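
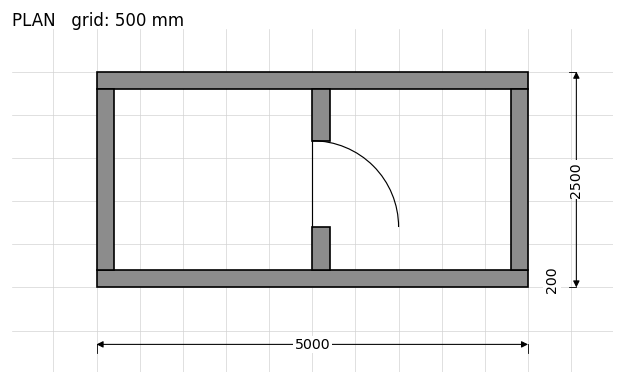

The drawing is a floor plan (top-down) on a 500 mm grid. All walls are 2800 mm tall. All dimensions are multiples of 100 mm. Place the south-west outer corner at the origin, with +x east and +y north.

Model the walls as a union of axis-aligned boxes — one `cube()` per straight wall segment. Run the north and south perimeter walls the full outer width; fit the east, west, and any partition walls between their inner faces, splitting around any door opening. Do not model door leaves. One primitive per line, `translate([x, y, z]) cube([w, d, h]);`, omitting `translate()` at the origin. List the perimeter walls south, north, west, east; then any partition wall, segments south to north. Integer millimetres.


cube([5000, 200, 2800]);
translate([0, 2300, 0]) cube([5000, 200, 2800]);
translate([0, 200, 0]) cube([200, 2100, 2800]);
translate([4800, 200, 0]) cube([200, 2100, 2800]);
translate([2500, 200, 0]) cube([200, 500, 2800]);
translate([2500, 1700, 0]) cube([200, 600, 2800]);


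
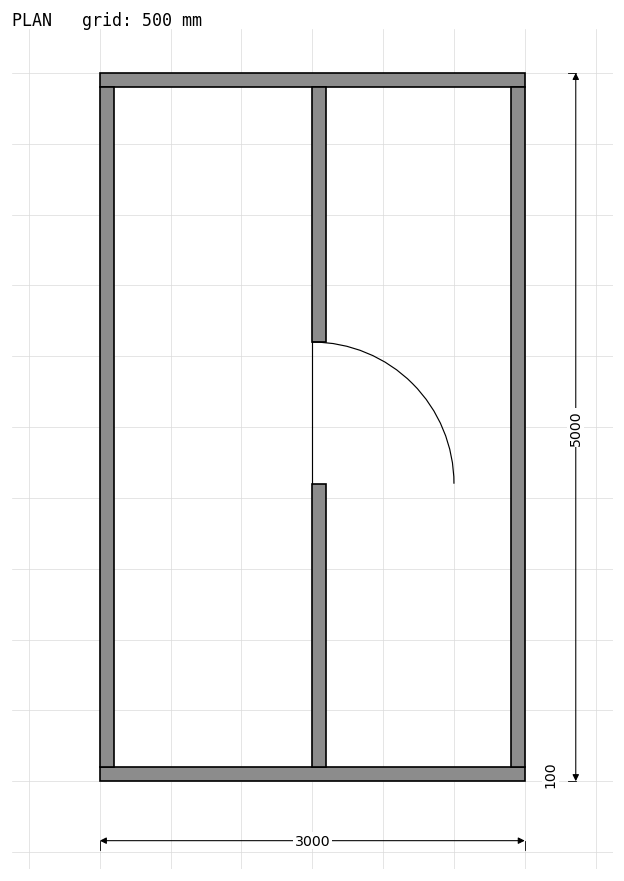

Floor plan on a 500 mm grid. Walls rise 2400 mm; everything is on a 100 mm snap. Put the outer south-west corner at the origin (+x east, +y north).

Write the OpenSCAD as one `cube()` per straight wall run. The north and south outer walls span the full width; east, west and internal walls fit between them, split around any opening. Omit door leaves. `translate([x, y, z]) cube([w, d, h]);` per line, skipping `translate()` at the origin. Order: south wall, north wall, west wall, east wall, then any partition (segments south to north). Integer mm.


cube([3000, 100, 2400]);
translate([0, 4900, 0]) cube([3000, 100, 2400]);
translate([0, 100, 0]) cube([100, 4800, 2400]);
translate([2900, 100, 0]) cube([100, 4800, 2400]);
translate([1500, 100, 0]) cube([100, 2000, 2400]);
translate([1500, 3100, 0]) cube([100, 1800, 2400]);


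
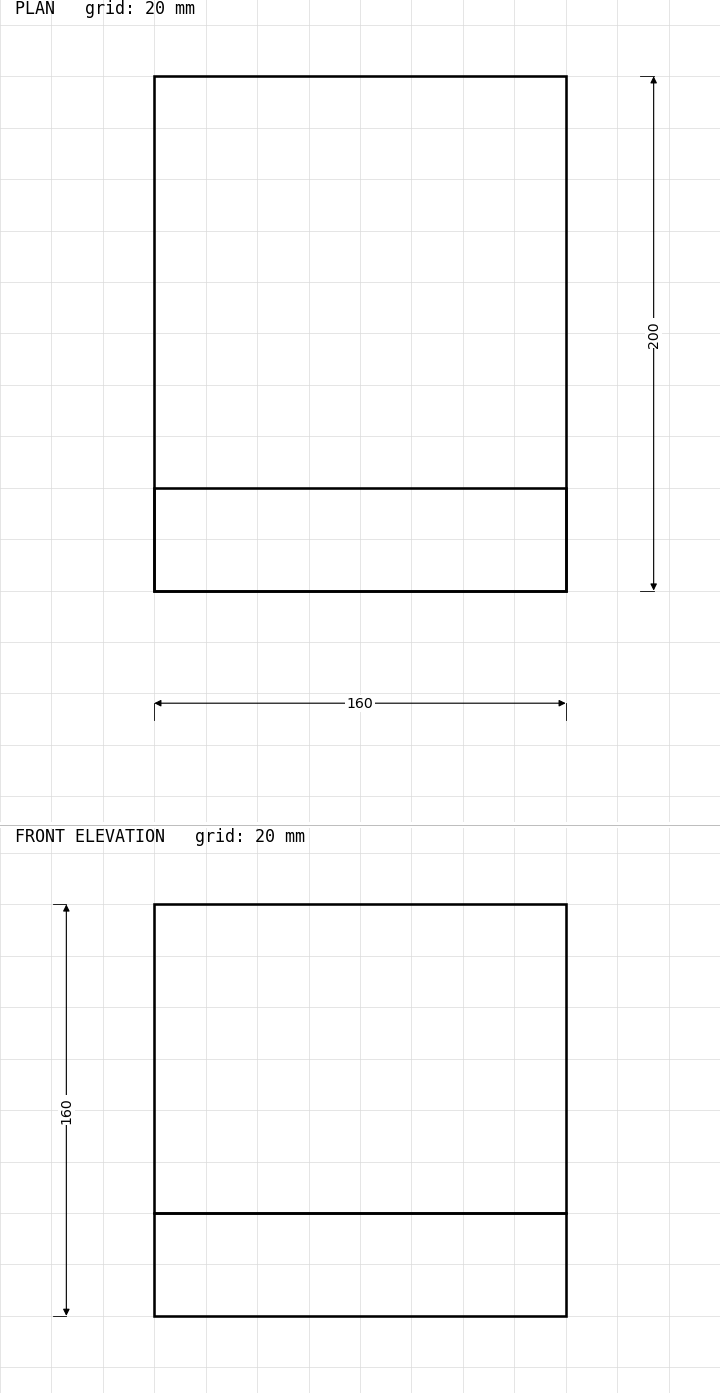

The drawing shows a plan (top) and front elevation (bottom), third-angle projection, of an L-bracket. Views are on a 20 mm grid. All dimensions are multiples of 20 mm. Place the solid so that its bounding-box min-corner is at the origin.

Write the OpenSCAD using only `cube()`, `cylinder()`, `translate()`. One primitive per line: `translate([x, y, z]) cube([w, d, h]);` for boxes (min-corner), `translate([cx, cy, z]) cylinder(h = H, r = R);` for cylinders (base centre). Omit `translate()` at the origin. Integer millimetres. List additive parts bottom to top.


cube([160, 200, 40]);
translate([0, 0, 40]) cube([160, 40, 120]);


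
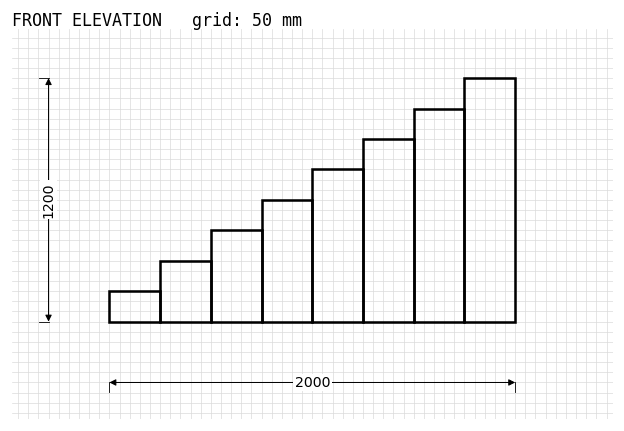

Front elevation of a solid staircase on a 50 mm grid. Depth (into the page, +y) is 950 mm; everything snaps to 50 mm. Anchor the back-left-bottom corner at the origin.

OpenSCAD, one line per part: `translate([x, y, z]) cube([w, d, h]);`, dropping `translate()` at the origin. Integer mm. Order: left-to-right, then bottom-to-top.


cube([250, 950, 150]);
translate([250, 0, 0]) cube([250, 950, 300]);
translate([500, 0, 0]) cube([250, 950, 450]);
translate([750, 0, 0]) cube([250, 950, 600]);
translate([1000, 0, 0]) cube([250, 950, 750]);
translate([1250, 0, 0]) cube([250, 950, 900]);
translate([1500, 0, 0]) cube([250, 950, 1050]);
translate([1750, 0, 0]) cube([250, 950, 1200]);


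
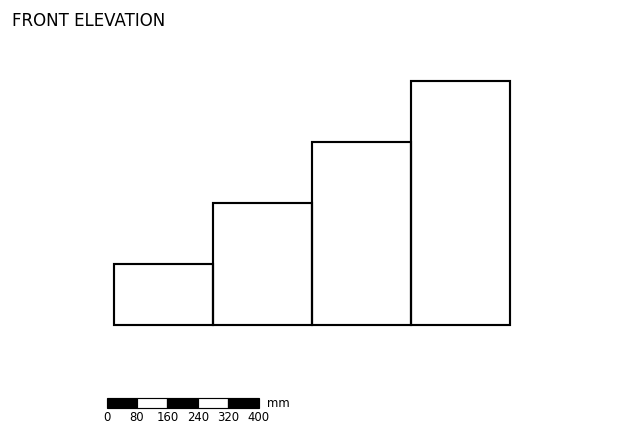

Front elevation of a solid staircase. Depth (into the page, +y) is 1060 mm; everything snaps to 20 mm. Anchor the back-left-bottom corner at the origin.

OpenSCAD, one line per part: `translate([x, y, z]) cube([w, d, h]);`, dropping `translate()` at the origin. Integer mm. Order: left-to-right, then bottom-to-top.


cube([260, 1060, 160]);
translate([260, 0, 0]) cube([260, 1060, 320]);
translate([520, 0, 0]) cube([260, 1060, 480]);
translate([780, 0, 0]) cube([260, 1060, 640]);


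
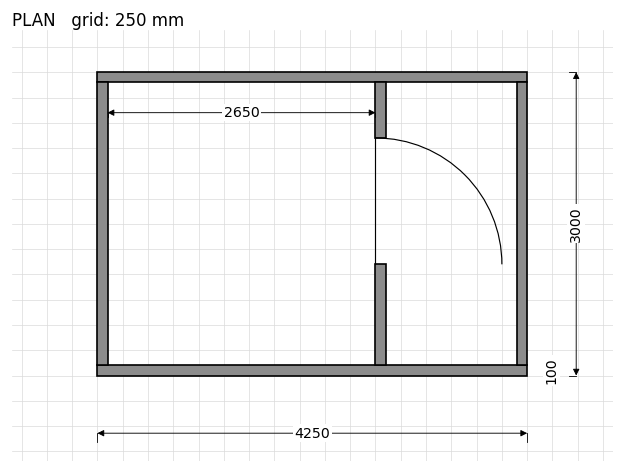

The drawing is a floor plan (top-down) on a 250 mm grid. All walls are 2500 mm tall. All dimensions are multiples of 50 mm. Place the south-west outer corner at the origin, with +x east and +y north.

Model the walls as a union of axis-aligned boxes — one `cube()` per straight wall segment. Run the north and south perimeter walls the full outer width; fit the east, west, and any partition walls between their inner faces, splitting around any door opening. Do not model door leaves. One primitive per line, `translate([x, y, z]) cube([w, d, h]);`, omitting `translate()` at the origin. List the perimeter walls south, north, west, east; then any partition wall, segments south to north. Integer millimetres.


cube([4250, 100, 2500]);
translate([0, 2900, 0]) cube([4250, 100, 2500]);
translate([0, 100, 0]) cube([100, 2800, 2500]);
translate([4150, 100, 0]) cube([100, 2800, 2500]);
translate([2750, 100, 0]) cube([100, 1000, 2500]);
translate([2750, 2350, 0]) cube([100, 550, 2500]);


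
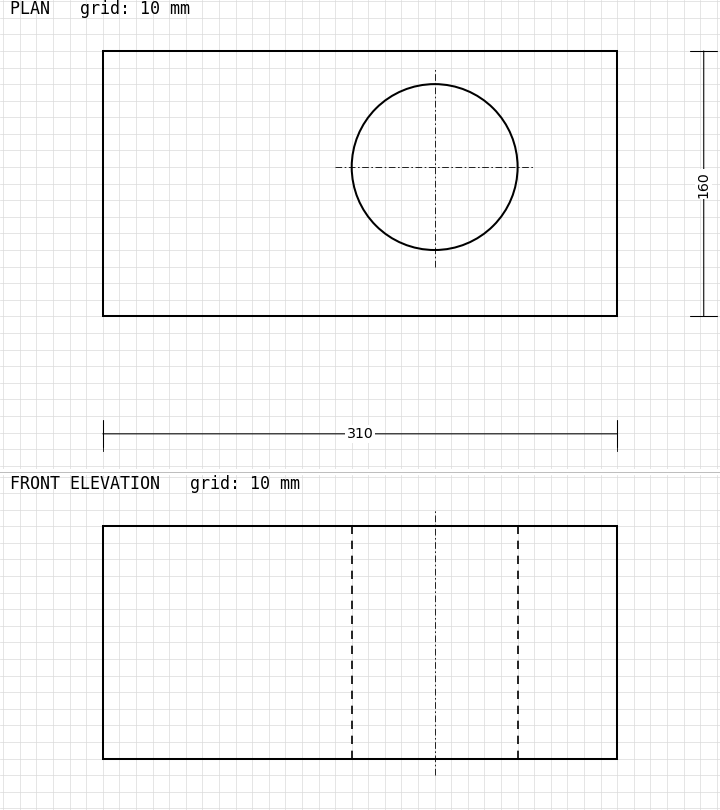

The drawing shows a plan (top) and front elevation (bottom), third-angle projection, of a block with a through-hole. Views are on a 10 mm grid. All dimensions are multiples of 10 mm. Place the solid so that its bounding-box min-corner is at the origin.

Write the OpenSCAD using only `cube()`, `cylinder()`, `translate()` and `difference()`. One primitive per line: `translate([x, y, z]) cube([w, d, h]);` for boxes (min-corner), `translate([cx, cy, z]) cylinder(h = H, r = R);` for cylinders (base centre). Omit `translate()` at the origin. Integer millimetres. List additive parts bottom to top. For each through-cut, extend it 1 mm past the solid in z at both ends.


difference() {
  cube([310, 160, 140]);
  translate([200, 90, -1]) cylinder(h = 142, r = 50);
}


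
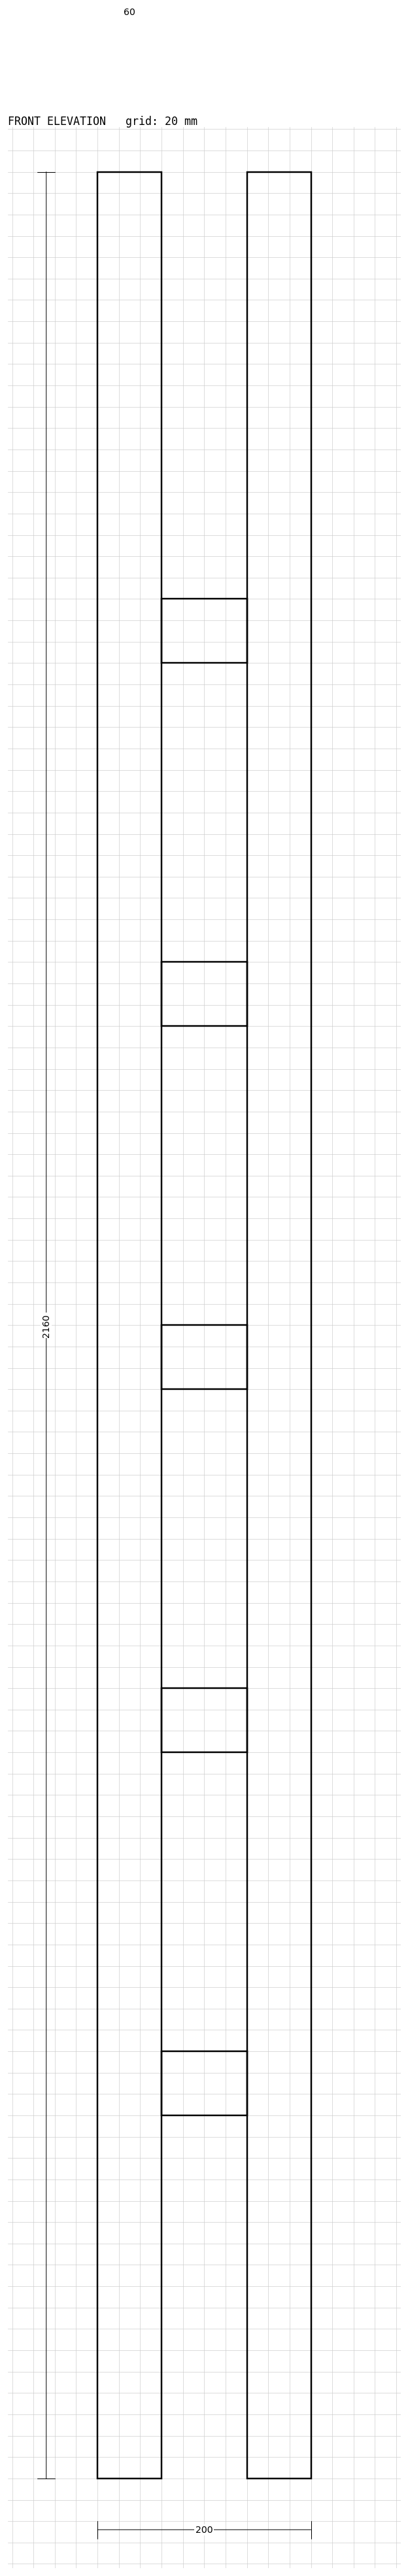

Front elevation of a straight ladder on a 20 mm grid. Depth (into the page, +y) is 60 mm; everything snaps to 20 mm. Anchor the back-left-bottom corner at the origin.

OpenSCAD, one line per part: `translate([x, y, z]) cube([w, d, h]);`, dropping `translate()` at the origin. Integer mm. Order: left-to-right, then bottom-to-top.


cube([60, 60, 2160]);
translate([60, 0, 340]) cube([80, 60, 60]);
translate([60, 0, 680]) cube([80, 60, 60]);
translate([60, 0, 1020]) cube([80, 60, 60]);
translate([60, 0, 1360]) cube([80, 60, 60]);
translate([60, 0, 1700]) cube([80, 60, 60]);
translate([140, 0, 0]) cube([60, 60, 2160]);


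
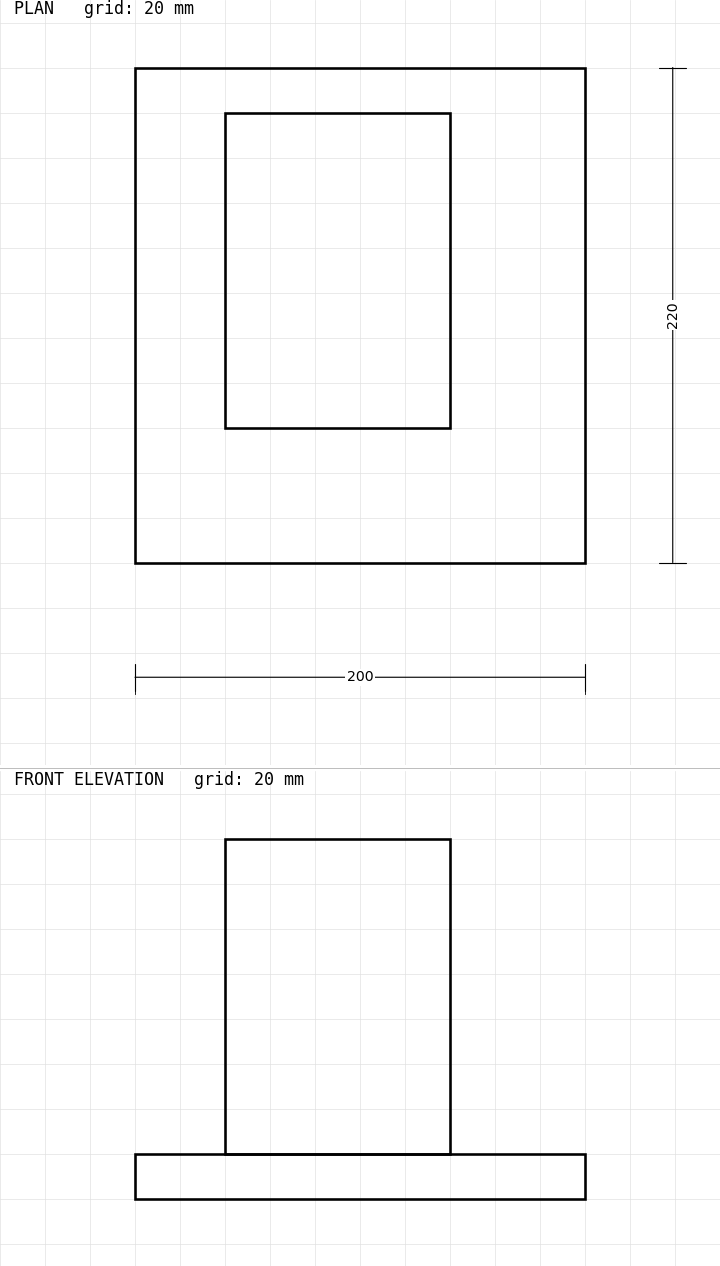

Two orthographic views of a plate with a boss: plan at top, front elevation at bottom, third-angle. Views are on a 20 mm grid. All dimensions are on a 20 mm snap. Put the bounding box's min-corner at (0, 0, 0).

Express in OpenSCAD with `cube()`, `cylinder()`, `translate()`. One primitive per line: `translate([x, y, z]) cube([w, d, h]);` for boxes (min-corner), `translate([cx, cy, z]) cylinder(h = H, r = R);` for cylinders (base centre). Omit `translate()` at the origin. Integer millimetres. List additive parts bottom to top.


cube([200, 220, 20]);
translate([40, 60, 20]) cube([100, 140, 140]);


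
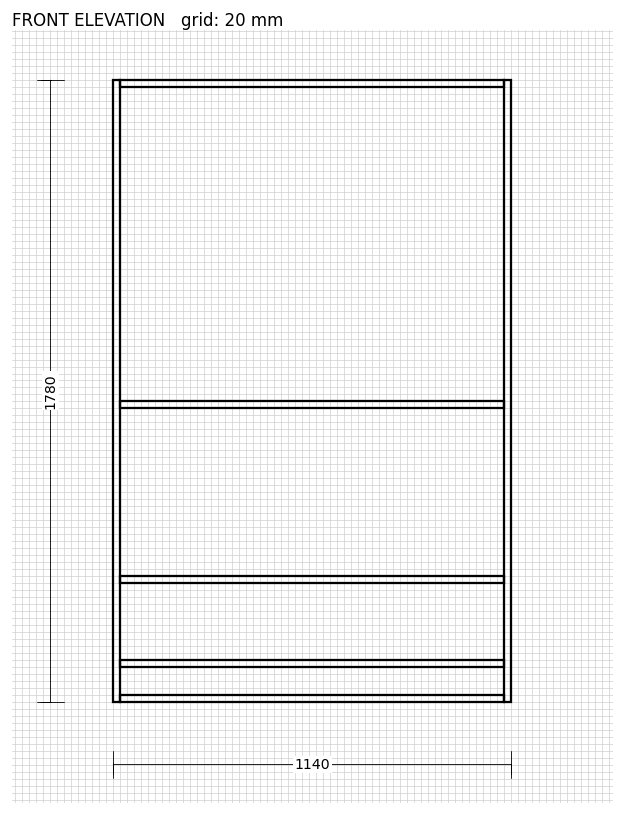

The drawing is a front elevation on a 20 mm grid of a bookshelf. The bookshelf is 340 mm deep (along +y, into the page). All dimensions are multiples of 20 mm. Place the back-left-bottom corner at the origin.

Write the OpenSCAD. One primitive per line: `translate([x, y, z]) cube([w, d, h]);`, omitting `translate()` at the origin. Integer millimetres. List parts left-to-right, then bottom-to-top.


cube([20, 340, 1780]);
translate([20, 0, 0]) cube([1100, 340, 20]);
translate([20, 0, 100]) cube([1100, 340, 20]);
translate([20, 0, 340]) cube([1100, 340, 20]);
translate([20, 0, 840]) cube([1100, 340, 20]);
translate([20, 0, 1760]) cube([1100, 340, 20]);
translate([1120, 0, 0]) cube([20, 340, 1780]);


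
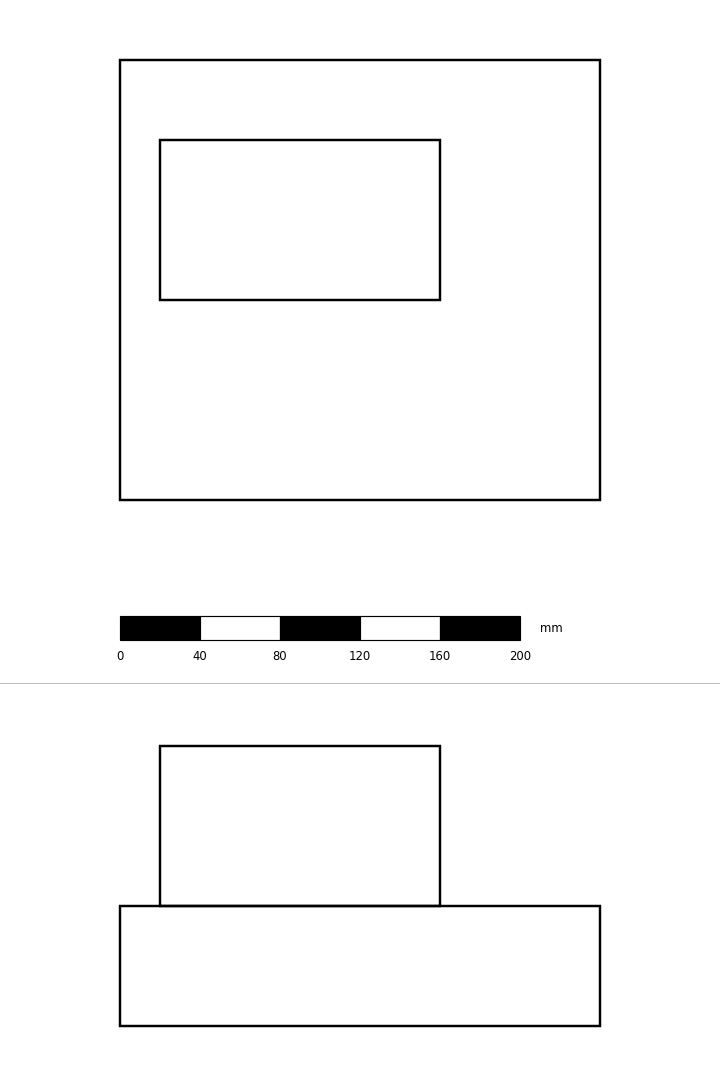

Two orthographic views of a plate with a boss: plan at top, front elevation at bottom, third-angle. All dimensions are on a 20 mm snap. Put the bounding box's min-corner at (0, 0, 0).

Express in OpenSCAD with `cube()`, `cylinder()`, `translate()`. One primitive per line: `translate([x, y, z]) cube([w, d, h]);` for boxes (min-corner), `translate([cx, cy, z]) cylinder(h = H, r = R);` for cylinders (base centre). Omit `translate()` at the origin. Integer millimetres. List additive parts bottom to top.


cube([240, 220, 60]);
translate([20, 100, 60]) cube([140, 80, 80]);


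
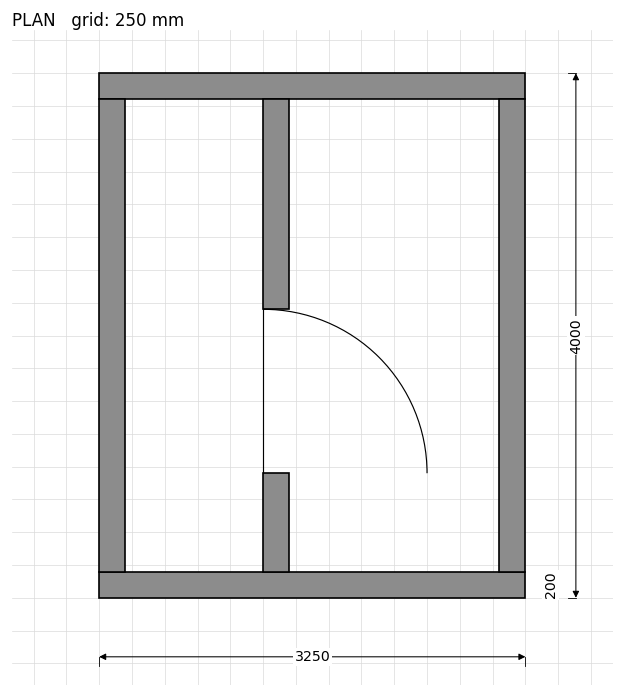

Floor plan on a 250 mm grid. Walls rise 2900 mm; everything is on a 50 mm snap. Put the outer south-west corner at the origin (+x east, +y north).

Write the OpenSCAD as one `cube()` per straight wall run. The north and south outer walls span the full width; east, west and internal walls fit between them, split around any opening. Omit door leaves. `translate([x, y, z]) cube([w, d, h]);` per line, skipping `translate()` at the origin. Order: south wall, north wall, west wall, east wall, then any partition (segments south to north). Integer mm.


cube([3250, 200, 2900]);
translate([0, 3800, 0]) cube([3250, 200, 2900]);
translate([0, 200, 0]) cube([200, 3600, 2900]);
translate([3050, 200, 0]) cube([200, 3600, 2900]);
translate([1250, 200, 0]) cube([200, 750, 2900]);
translate([1250, 2200, 0]) cube([200, 1600, 2900]);


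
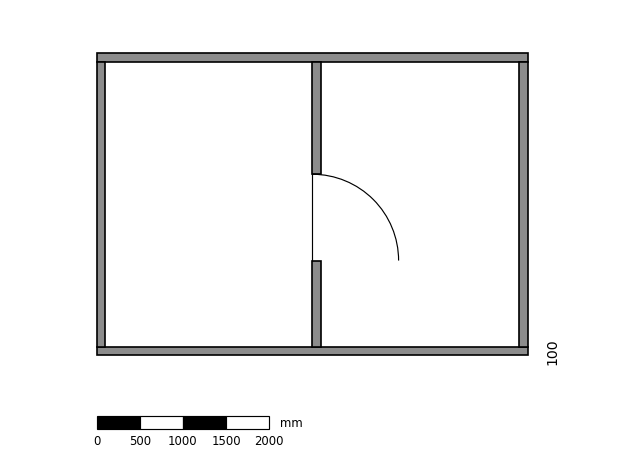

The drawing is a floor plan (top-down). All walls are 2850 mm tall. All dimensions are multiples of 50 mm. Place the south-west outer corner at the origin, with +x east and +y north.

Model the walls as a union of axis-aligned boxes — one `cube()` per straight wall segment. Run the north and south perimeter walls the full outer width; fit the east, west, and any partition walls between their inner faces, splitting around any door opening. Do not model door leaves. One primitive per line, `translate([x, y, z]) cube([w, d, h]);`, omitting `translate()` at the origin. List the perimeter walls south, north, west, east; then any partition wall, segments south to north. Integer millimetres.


cube([5000, 100, 2850]);
translate([0, 3400, 0]) cube([5000, 100, 2850]);
translate([0, 100, 0]) cube([100, 3300, 2850]);
translate([4900, 100, 0]) cube([100, 3300, 2850]);
translate([2500, 100, 0]) cube([100, 1000, 2850]);
translate([2500, 2100, 0]) cube([100, 1300, 2850]);


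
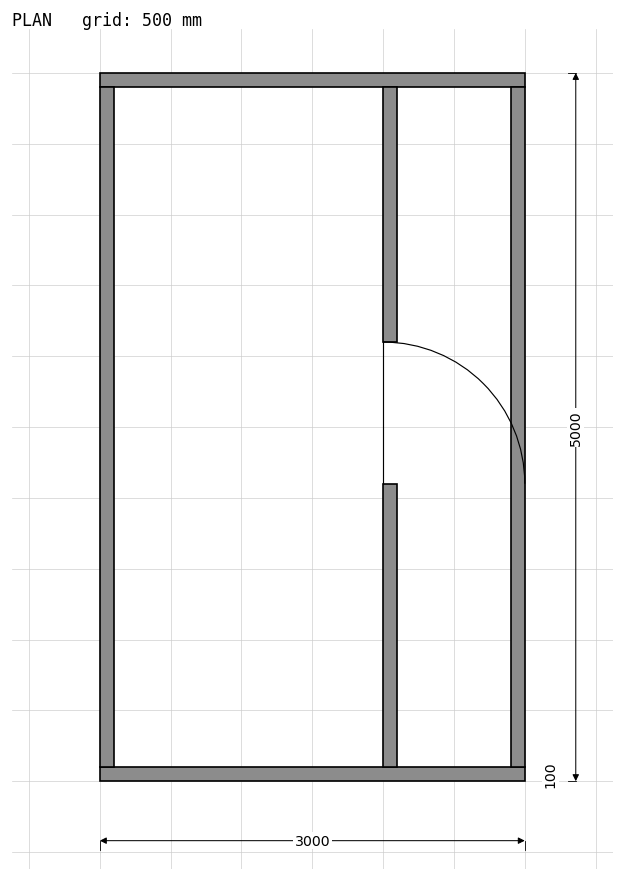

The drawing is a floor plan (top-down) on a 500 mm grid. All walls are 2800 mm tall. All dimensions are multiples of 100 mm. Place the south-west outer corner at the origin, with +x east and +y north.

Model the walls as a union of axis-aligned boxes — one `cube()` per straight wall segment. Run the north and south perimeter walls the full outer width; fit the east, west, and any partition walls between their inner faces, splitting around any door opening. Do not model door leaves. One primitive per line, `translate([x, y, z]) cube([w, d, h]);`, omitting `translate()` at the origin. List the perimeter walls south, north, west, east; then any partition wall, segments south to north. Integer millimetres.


cube([3000, 100, 2800]);
translate([0, 4900, 0]) cube([3000, 100, 2800]);
translate([0, 100, 0]) cube([100, 4800, 2800]);
translate([2900, 100, 0]) cube([100, 4800, 2800]);
translate([2000, 100, 0]) cube([100, 2000, 2800]);
translate([2000, 3100, 0]) cube([100, 1800, 2800]);


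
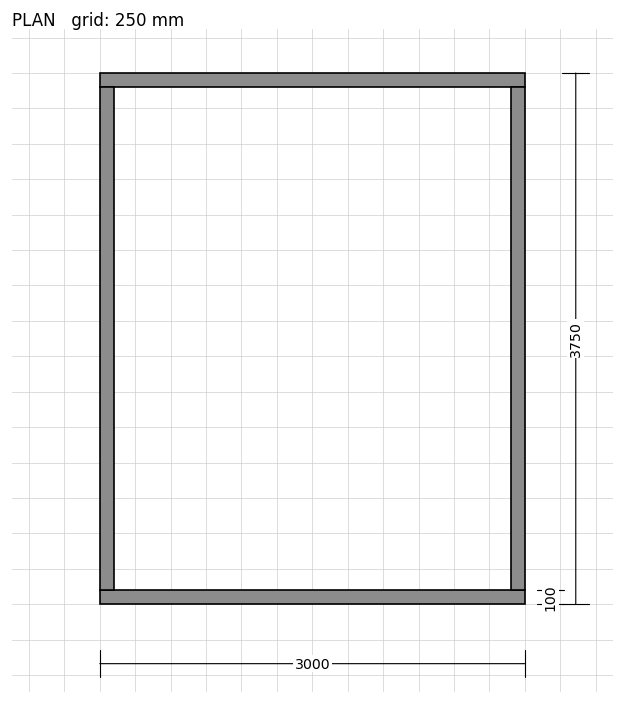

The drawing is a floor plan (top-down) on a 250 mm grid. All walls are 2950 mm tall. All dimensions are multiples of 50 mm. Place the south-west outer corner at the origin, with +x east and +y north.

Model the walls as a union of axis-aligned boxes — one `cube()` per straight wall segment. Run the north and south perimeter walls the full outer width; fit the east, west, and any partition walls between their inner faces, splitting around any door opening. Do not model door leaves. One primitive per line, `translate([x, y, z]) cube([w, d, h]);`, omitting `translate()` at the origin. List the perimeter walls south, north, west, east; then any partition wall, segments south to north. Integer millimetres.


cube([3000, 100, 2950]);
translate([0, 3650, 0]) cube([3000, 100, 2950]);
translate([0, 100, 0]) cube([100, 3550, 2950]);
translate([2900, 100, 0]) cube([100, 3550, 2950]);


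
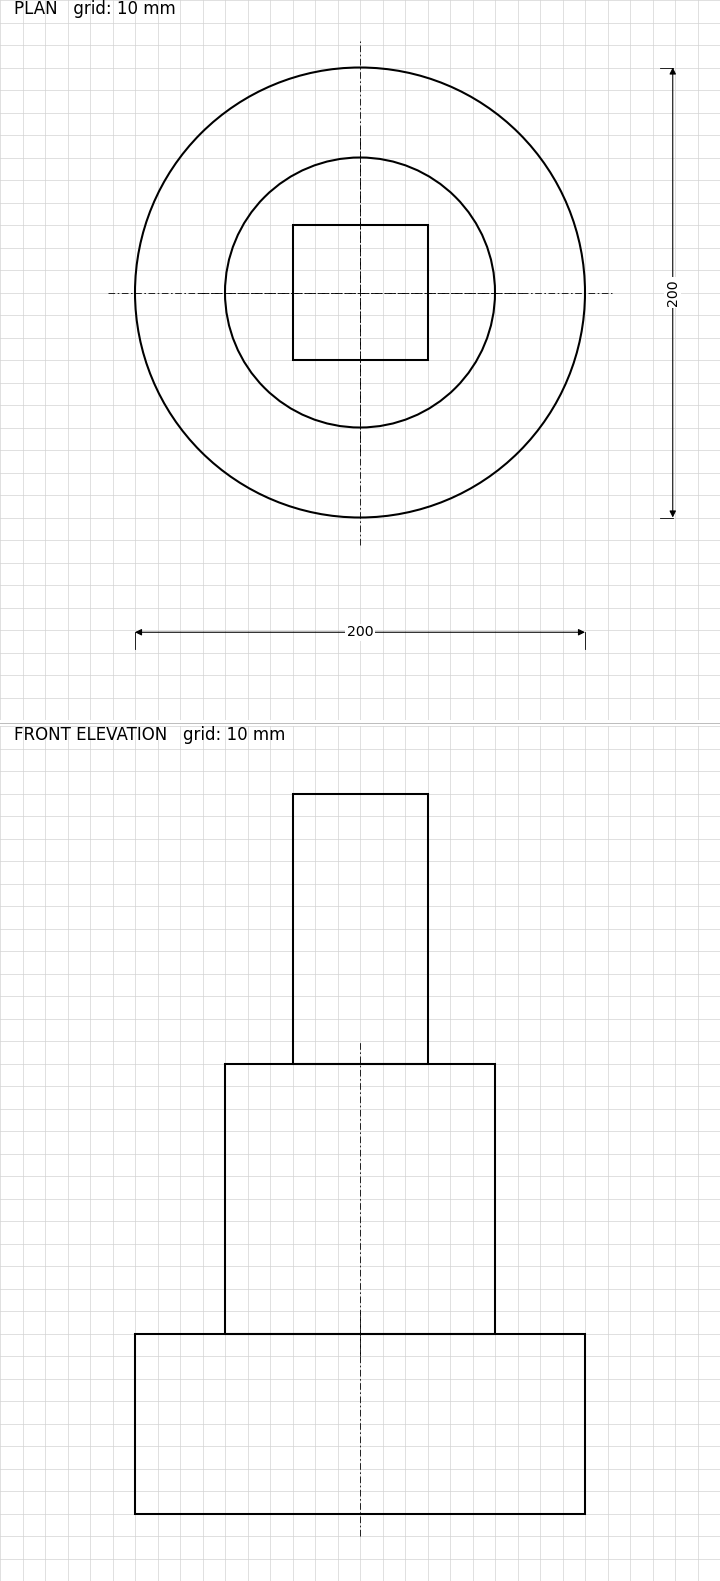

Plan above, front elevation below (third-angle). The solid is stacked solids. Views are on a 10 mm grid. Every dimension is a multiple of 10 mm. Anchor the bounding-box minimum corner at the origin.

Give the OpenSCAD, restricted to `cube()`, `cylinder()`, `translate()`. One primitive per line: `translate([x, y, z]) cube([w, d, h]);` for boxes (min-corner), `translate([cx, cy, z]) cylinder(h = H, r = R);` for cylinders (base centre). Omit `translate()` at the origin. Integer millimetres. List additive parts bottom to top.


translate([100, 100, 0]) cylinder(h = 80, r = 100);
translate([100, 100, 80]) cylinder(h = 120, r = 60);
translate([70, 70, 200]) cube([60, 60, 120]);


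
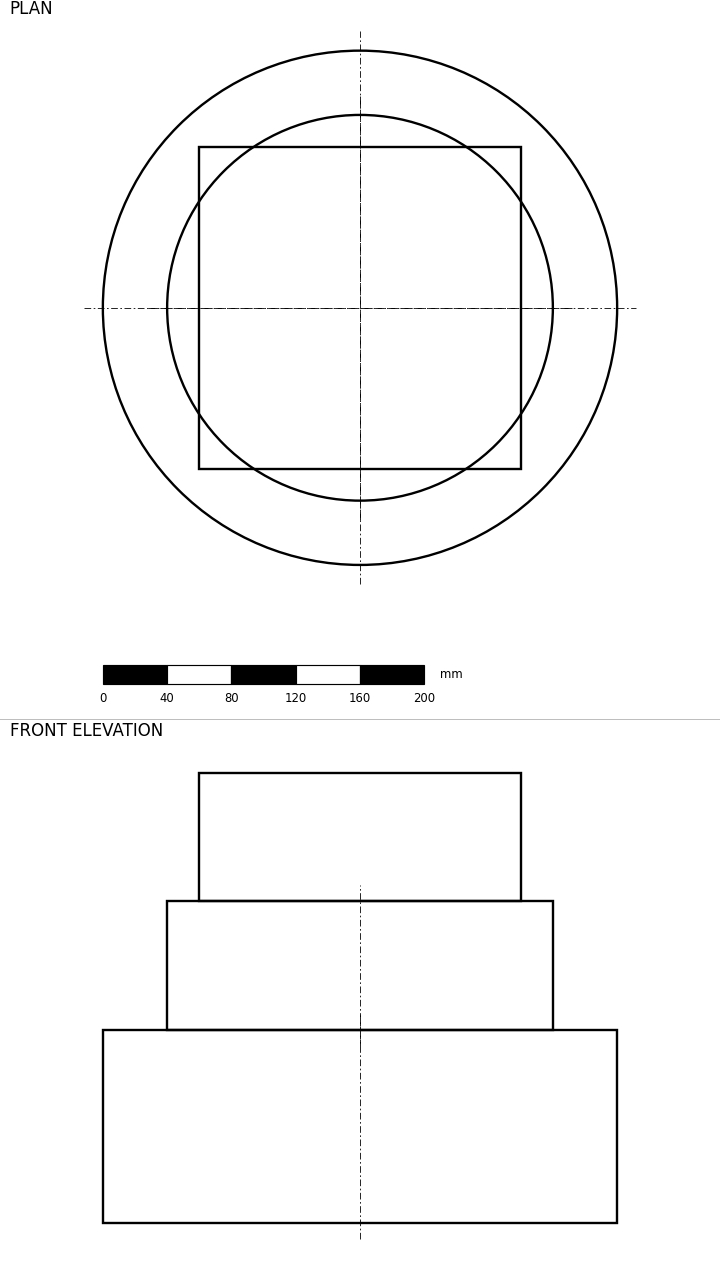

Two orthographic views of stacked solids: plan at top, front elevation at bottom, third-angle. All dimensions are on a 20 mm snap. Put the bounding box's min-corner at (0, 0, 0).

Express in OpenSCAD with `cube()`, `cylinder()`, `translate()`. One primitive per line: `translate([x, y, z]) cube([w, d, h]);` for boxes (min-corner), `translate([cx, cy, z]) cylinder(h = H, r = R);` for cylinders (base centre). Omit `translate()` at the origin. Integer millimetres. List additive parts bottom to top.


translate([160, 160, 0]) cylinder(h = 120, r = 160);
translate([160, 160, 120]) cylinder(h = 80, r = 120);
translate([60, 60, 200]) cube([200, 200, 80]);


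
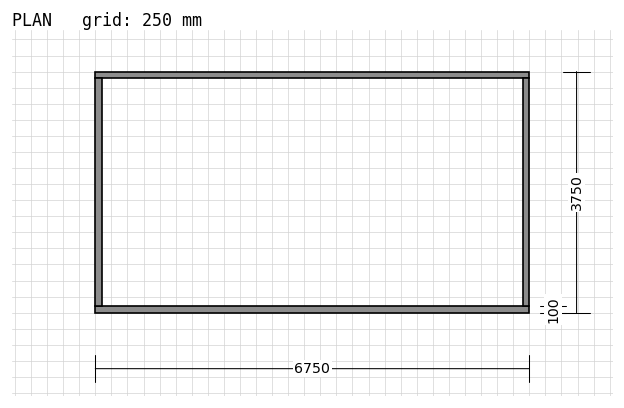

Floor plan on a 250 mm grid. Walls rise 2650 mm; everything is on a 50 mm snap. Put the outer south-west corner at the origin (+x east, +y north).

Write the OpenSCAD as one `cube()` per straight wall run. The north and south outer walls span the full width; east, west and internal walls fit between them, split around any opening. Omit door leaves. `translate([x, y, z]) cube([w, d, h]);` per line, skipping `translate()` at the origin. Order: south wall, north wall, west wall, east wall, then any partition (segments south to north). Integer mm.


cube([6750, 100, 2650]);
translate([0, 3650, 0]) cube([6750, 100, 2650]);
translate([0, 100, 0]) cube([100, 3550, 2650]);
translate([6650, 100, 0]) cube([100, 3550, 2650]);


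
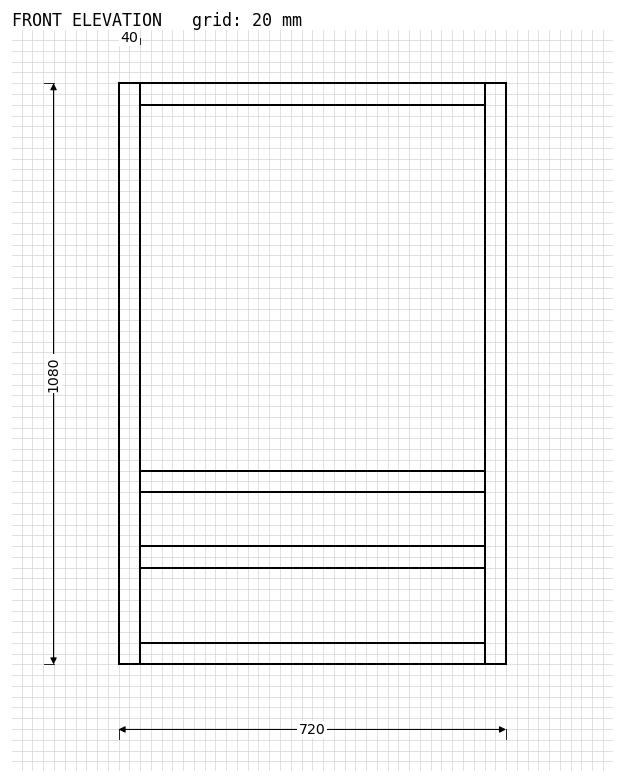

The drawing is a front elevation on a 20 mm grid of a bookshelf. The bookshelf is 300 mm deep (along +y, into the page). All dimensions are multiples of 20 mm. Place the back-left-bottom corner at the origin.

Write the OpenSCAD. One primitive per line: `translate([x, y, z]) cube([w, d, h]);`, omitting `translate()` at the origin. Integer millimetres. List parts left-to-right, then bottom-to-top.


cube([40, 300, 1080]);
translate([40, 0, 0]) cube([640, 300, 40]);
translate([40, 0, 180]) cube([640, 300, 40]);
translate([40, 0, 320]) cube([640, 300, 40]);
translate([40, 0, 1040]) cube([640, 300, 40]);
translate([680, 0, 0]) cube([40, 300, 1080]);


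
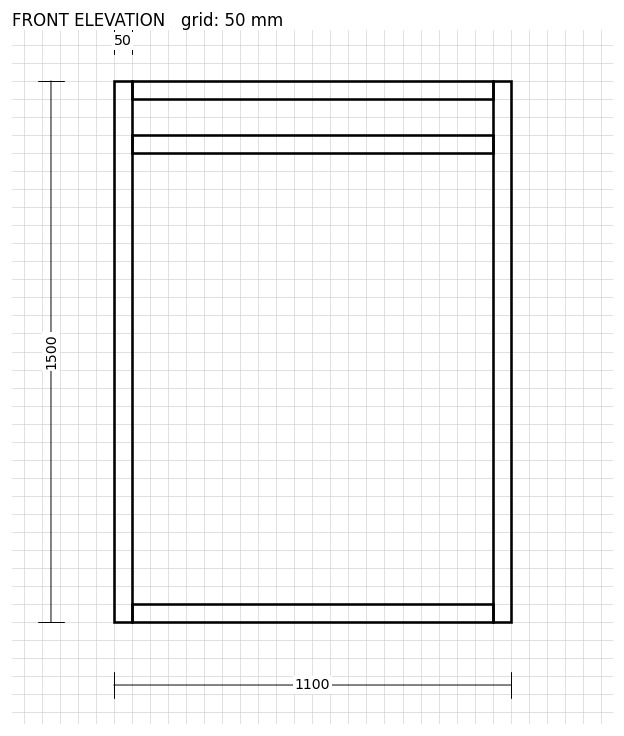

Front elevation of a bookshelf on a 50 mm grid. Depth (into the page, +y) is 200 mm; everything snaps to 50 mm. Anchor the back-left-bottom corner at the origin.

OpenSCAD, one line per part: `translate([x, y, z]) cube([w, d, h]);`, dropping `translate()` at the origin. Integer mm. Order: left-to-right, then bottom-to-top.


cube([50, 200, 1500]);
translate([50, 0, 0]) cube([1000, 200, 50]);
translate([50, 0, 1300]) cube([1000, 200, 50]);
translate([50, 0, 1450]) cube([1000, 200, 50]);
translate([1050, 0, 0]) cube([50, 200, 1500]);


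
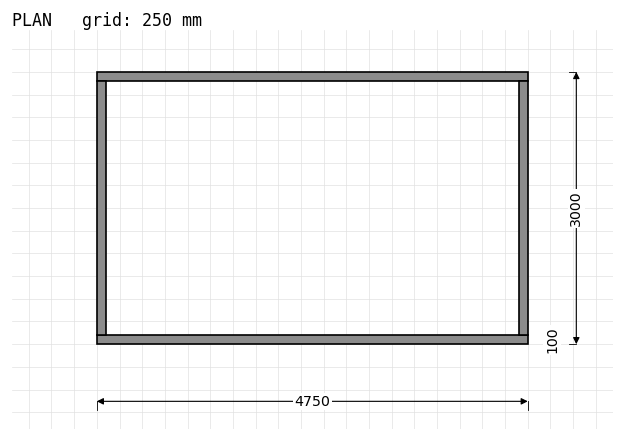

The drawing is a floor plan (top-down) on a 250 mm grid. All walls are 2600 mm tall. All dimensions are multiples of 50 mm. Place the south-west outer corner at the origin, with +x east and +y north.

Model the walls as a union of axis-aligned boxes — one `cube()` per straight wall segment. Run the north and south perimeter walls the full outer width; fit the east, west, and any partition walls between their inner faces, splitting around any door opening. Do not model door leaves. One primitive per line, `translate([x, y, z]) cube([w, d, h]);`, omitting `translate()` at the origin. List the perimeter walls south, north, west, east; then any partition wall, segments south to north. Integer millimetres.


cube([4750, 100, 2600]);
translate([0, 2900, 0]) cube([4750, 100, 2600]);
translate([0, 100, 0]) cube([100, 2800, 2600]);
translate([4650, 100, 0]) cube([100, 2800, 2600]);


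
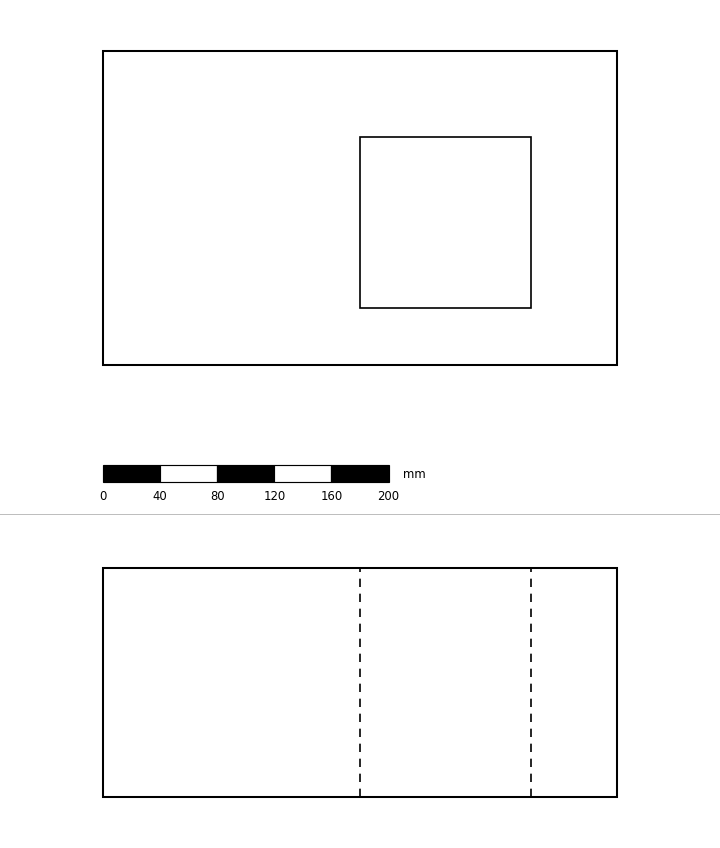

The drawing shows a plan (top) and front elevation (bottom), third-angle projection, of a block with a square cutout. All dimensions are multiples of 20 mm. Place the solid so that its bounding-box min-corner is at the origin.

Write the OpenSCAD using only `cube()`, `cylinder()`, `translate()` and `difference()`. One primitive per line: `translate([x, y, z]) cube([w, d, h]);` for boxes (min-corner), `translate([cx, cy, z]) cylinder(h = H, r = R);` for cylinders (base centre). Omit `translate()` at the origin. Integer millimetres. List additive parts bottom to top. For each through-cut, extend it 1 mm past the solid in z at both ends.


difference() {
  cube([360, 220, 160]);
  translate([180, 40, -1]) cube([120, 120, 162]);
}


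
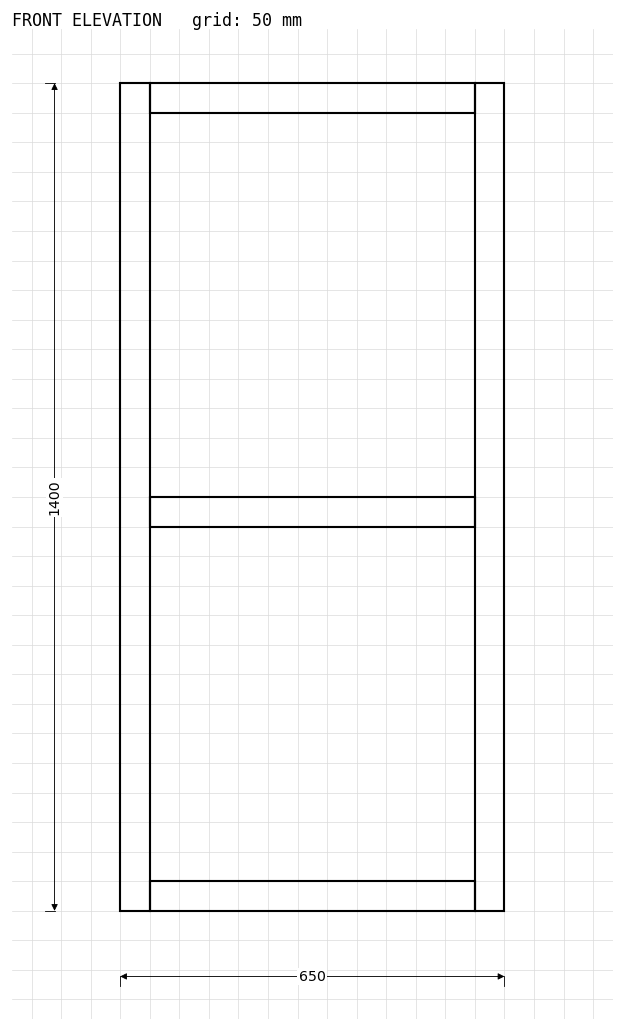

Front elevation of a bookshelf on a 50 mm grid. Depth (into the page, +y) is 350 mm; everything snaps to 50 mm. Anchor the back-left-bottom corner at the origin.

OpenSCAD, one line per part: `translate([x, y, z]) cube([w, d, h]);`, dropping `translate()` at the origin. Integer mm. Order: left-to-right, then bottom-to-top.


cube([50, 350, 1400]);
translate([50, 0, 0]) cube([550, 350, 50]);
translate([50, 0, 650]) cube([550, 350, 50]);
translate([50, 0, 1350]) cube([550, 350, 50]);
translate([600, 0, 0]) cube([50, 350, 1400]);


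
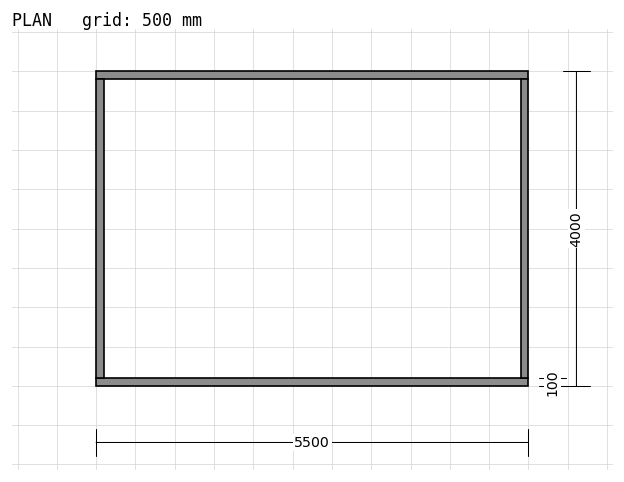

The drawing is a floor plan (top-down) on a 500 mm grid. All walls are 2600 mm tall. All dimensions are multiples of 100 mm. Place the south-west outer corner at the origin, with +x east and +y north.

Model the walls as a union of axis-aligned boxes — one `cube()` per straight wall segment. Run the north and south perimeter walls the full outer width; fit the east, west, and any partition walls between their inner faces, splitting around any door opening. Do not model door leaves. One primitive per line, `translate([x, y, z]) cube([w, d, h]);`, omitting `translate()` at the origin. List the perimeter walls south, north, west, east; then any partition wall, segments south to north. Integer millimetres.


cube([5500, 100, 2600]);
translate([0, 3900, 0]) cube([5500, 100, 2600]);
translate([0, 100, 0]) cube([100, 3800, 2600]);
translate([5400, 100, 0]) cube([100, 3800, 2600]);


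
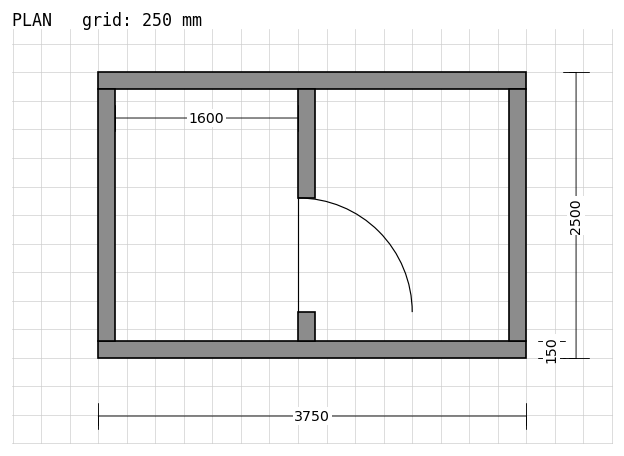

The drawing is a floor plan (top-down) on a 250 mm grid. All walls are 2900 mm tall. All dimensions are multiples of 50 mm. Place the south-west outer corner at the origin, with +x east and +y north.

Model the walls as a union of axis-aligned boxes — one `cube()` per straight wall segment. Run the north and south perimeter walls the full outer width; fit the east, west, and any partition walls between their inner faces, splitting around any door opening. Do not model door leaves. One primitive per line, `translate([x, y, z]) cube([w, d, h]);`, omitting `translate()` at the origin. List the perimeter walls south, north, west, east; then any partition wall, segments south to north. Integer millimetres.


cube([3750, 150, 2900]);
translate([0, 2350, 0]) cube([3750, 150, 2900]);
translate([0, 150, 0]) cube([150, 2200, 2900]);
translate([3600, 150, 0]) cube([150, 2200, 2900]);
translate([1750, 150, 0]) cube([150, 250, 2900]);
translate([1750, 1400, 0]) cube([150, 950, 2900]);


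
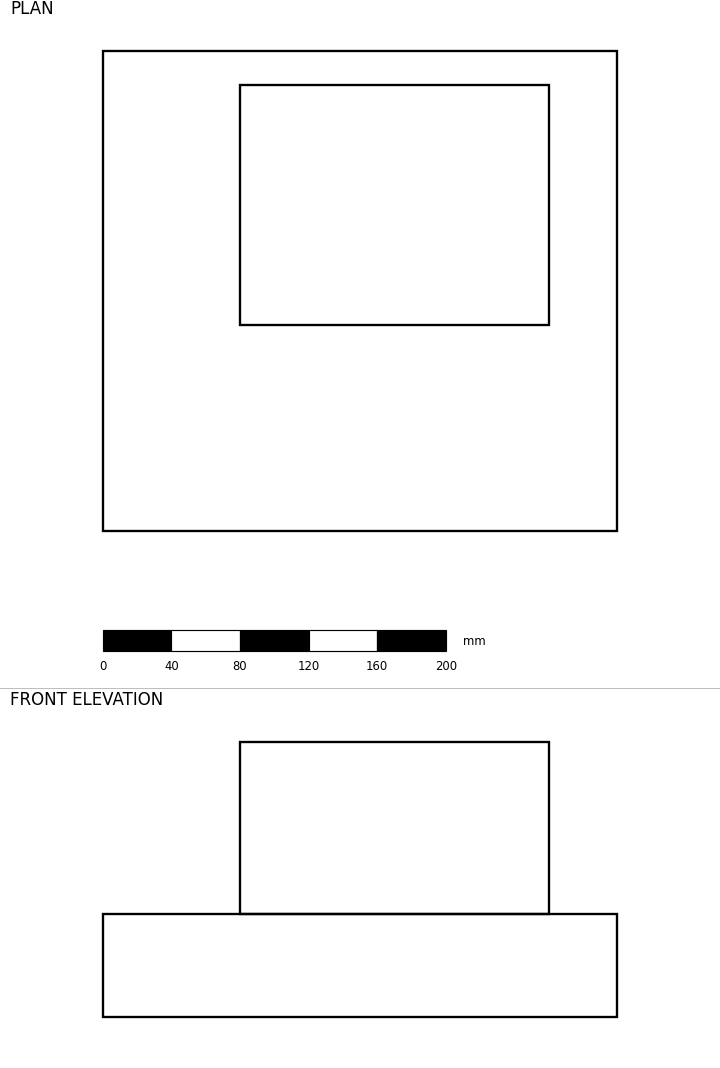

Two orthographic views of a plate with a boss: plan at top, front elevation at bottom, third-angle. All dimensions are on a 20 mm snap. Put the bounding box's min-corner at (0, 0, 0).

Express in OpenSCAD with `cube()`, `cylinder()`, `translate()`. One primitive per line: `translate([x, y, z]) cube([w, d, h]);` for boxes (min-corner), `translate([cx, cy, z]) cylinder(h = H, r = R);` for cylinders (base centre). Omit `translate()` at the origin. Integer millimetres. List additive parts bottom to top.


cube([300, 280, 60]);
translate([80, 120, 60]) cube([180, 140, 100]);


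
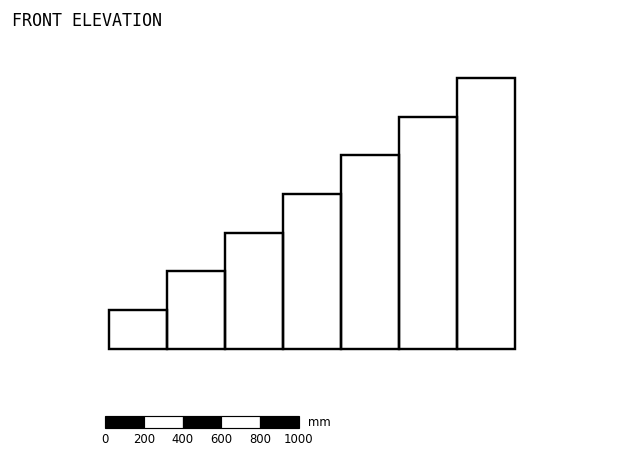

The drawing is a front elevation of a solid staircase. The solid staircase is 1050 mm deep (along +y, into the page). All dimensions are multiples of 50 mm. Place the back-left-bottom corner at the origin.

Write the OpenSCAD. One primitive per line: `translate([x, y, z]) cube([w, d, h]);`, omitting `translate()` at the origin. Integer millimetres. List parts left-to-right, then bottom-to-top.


cube([300, 1050, 200]);
translate([300, 0, 0]) cube([300, 1050, 400]);
translate([600, 0, 0]) cube([300, 1050, 600]);
translate([900, 0, 0]) cube([300, 1050, 800]);
translate([1200, 0, 0]) cube([300, 1050, 1000]);
translate([1500, 0, 0]) cube([300, 1050, 1200]);
translate([1800, 0, 0]) cube([300, 1050, 1400]);


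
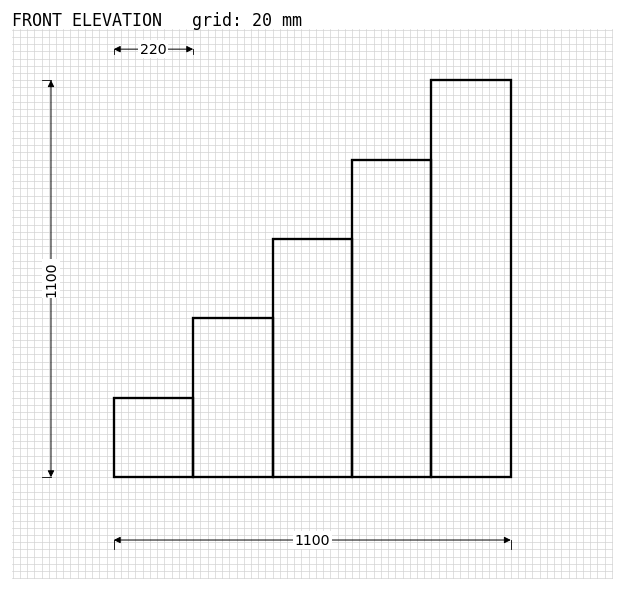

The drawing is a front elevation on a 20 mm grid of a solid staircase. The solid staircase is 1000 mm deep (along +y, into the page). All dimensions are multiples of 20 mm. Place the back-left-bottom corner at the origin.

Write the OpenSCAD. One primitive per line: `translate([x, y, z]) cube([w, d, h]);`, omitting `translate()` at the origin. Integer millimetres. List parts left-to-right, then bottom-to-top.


cube([220, 1000, 220]);
translate([220, 0, 0]) cube([220, 1000, 440]);
translate([440, 0, 0]) cube([220, 1000, 660]);
translate([660, 0, 0]) cube([220, 1000, 880]);
translate([880, 0, 0]) cube([220, 1000, 1100]);


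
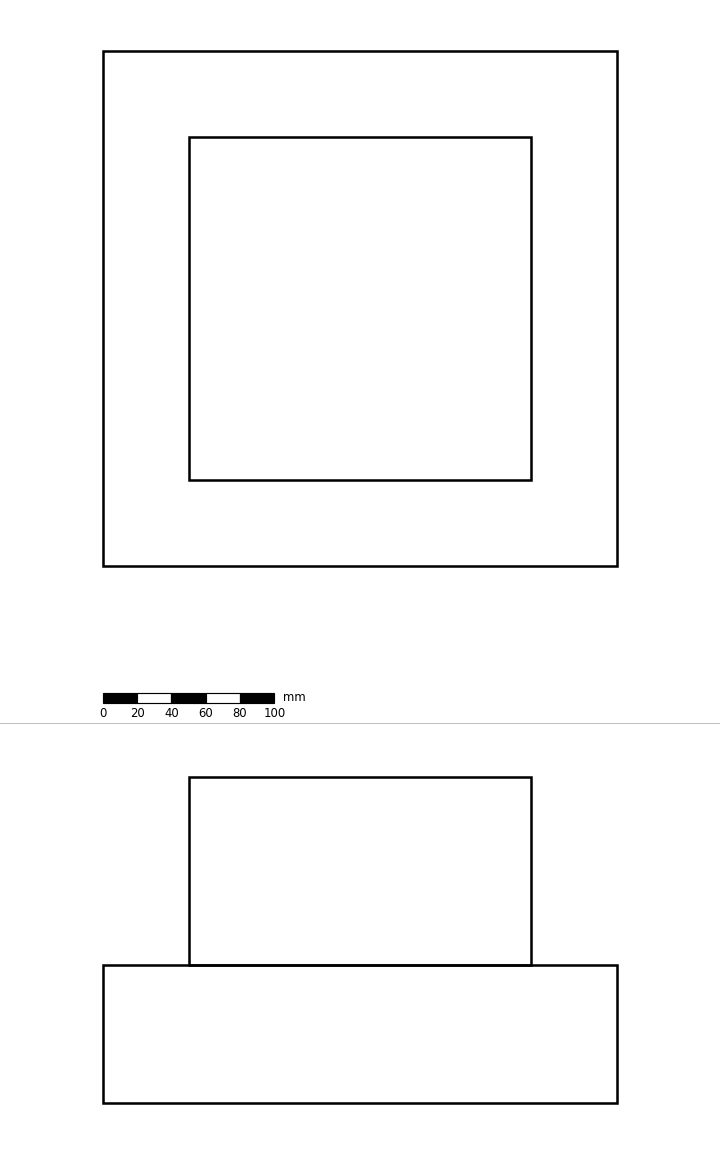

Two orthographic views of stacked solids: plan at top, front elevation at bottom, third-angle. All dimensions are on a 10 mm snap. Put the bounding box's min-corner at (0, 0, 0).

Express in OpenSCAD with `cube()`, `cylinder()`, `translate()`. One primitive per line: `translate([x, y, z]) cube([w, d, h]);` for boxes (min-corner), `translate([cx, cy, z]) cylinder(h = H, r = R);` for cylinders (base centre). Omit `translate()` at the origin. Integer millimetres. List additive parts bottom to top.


cube([300, 300, 80]);
translate([50, 50, 80]) cube([200, 200, 110]);


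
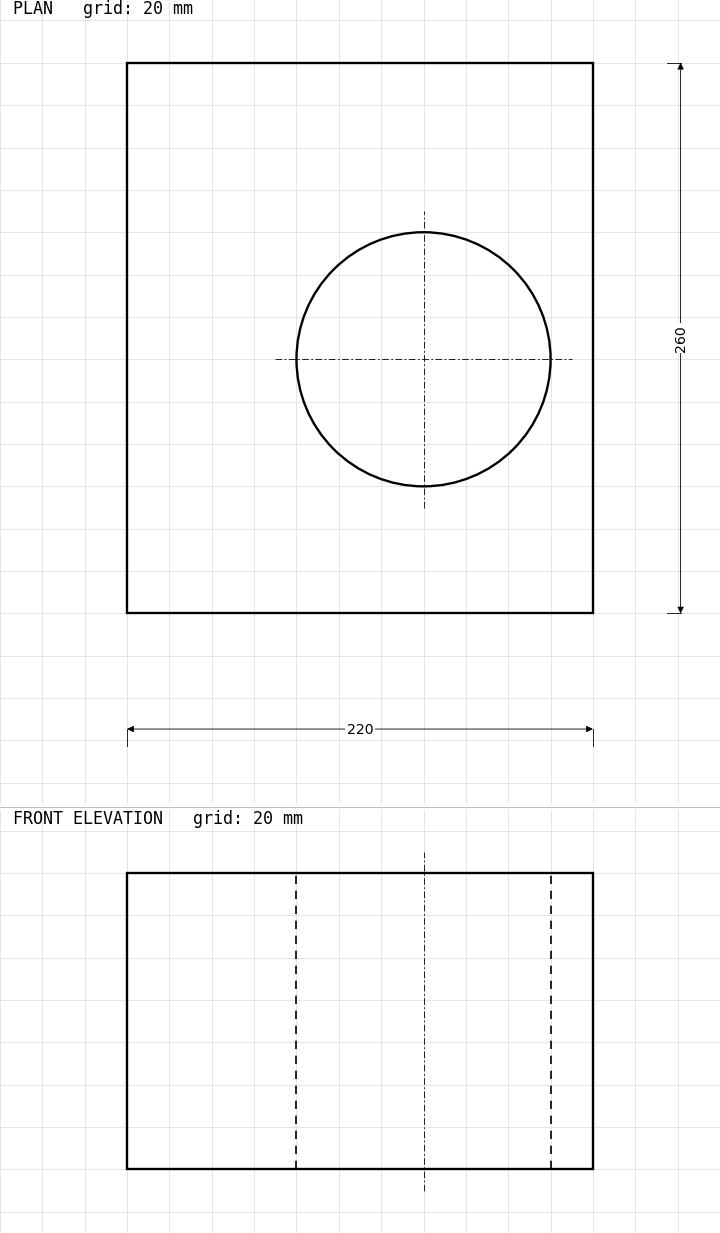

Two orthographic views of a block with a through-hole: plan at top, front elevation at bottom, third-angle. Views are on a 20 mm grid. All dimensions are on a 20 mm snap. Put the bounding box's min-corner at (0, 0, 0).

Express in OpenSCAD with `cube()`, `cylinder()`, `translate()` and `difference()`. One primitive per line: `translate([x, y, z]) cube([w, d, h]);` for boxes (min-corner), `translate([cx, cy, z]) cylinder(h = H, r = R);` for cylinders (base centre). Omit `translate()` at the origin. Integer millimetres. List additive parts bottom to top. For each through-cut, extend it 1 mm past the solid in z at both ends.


difference() {
  cube([220, 260, 140]);
  translate([140, 120, -1]) cylinder(h = 142, r = 60);
}


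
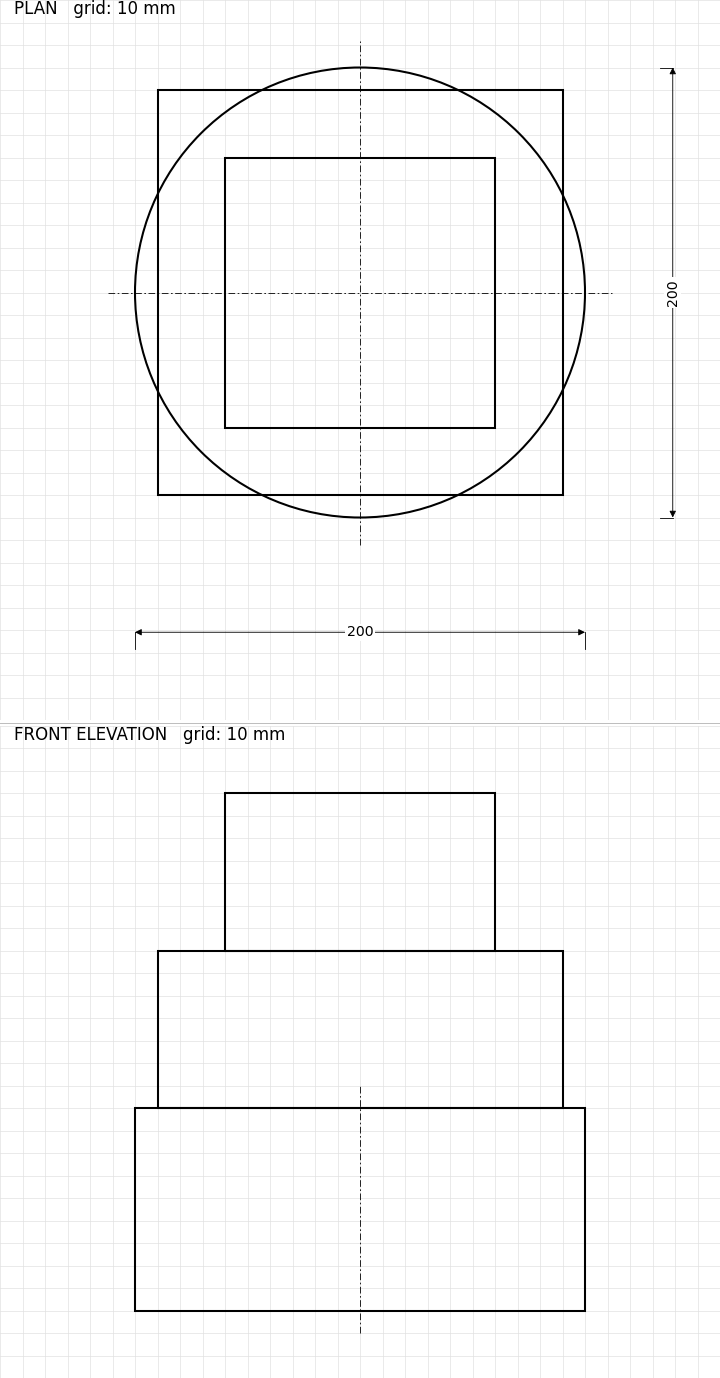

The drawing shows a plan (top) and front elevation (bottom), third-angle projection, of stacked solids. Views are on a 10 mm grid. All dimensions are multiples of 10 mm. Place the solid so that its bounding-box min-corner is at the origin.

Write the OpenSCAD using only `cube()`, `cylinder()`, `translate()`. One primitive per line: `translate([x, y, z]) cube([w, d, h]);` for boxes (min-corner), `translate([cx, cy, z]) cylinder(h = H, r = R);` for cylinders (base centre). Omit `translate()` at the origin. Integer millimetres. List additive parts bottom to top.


translate([100, 100, 0]) cylinder(h = 90, r = 100);
translate([10, 10, 90]) cube([180, 180, 70]);
translate([40, 40, 160]) cube([120, 120, 70]);


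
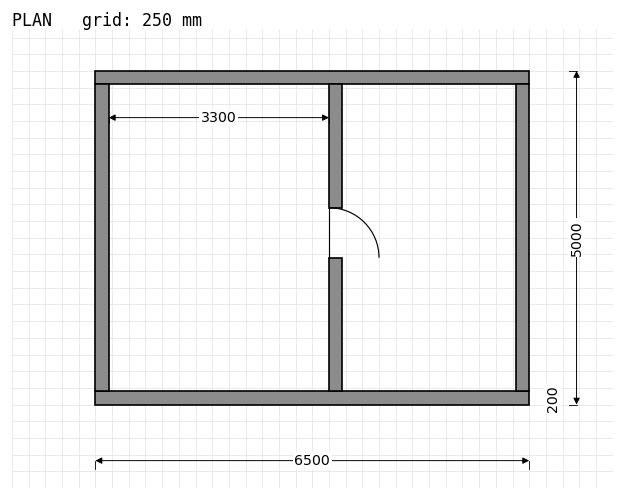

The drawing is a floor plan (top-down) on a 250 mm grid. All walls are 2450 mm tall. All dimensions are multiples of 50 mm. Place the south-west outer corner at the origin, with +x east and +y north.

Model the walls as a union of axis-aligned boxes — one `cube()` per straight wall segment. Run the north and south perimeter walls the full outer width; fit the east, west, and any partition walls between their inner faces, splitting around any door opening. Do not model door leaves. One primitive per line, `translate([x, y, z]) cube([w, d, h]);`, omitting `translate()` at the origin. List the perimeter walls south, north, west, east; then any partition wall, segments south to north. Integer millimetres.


cube([6500, 200, 2450]);
translate([0, 4800, 0]) cube([6500, 200, 2450]);
translate([0, 200, 0]) cube([200, 4600, 2450]);
translate([6300, 200, 0]) cube([200, 4600, 2450]);
translate([3500, 200, 0]) cube([200, 2000, 2450]);
translate([3500, 2950, 0]) cube([200, 1850, 2450]);


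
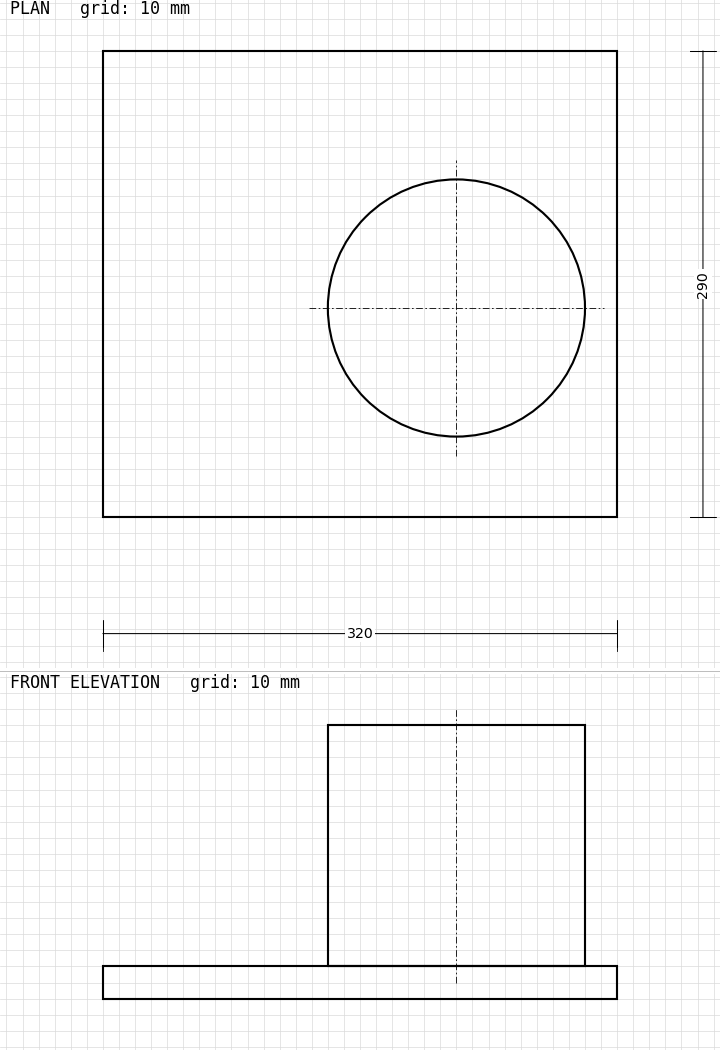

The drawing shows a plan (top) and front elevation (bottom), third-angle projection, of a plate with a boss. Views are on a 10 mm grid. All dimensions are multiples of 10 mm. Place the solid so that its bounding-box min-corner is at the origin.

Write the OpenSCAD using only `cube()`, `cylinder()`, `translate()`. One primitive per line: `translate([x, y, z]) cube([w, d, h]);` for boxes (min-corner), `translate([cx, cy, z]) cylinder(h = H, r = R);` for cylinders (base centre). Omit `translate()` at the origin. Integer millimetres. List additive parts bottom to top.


cube([320, 290, 20]);
translate([220, 130, 20]) cylinder(h = 150, r = 80);


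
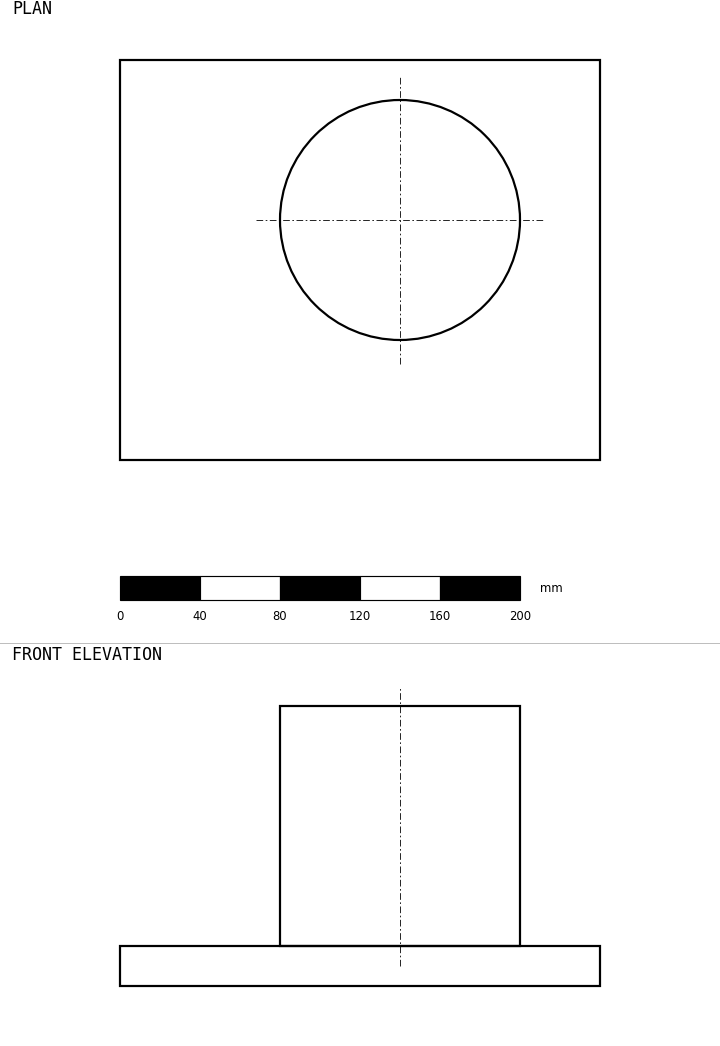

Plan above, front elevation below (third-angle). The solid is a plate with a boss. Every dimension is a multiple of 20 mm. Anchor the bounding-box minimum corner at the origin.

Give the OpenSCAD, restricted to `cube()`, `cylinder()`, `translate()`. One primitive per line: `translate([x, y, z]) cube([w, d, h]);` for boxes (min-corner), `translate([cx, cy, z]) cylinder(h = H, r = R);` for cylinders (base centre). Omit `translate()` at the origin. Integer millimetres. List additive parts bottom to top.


cube([240, 200, 20]);
translate([140, 120, 20]) cylinder(h = 120, r = 60);


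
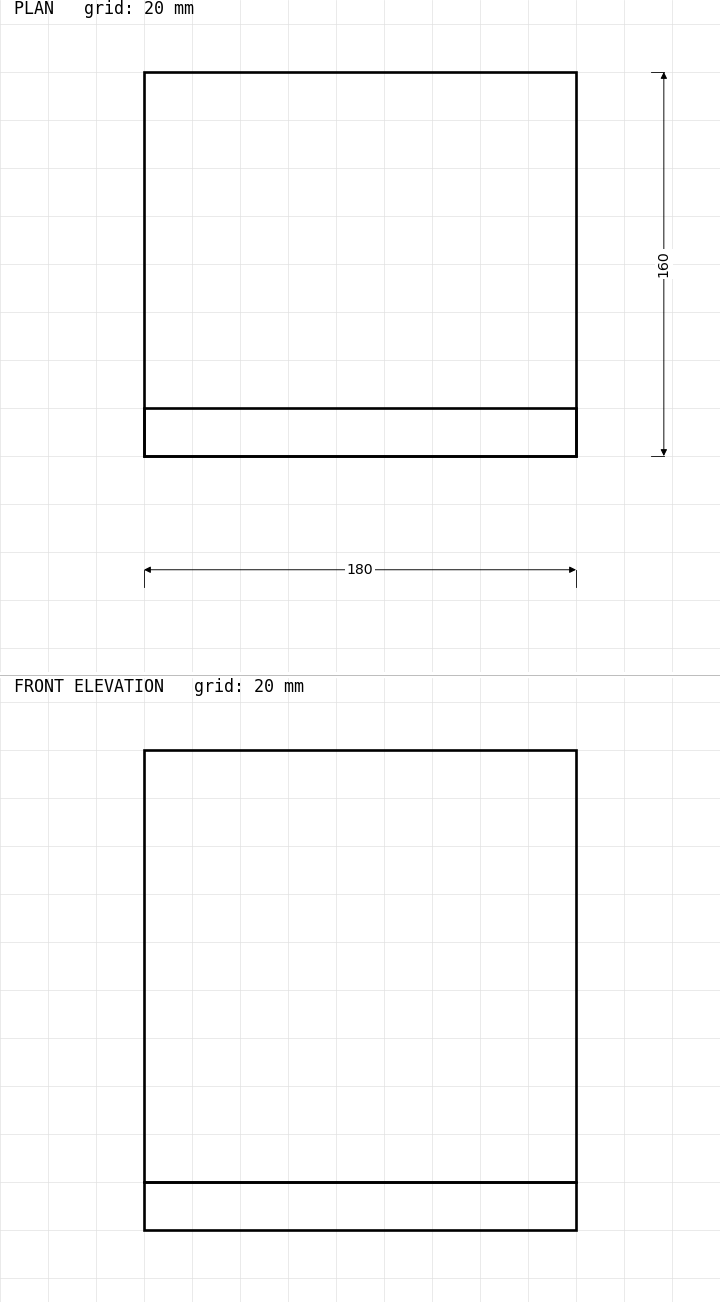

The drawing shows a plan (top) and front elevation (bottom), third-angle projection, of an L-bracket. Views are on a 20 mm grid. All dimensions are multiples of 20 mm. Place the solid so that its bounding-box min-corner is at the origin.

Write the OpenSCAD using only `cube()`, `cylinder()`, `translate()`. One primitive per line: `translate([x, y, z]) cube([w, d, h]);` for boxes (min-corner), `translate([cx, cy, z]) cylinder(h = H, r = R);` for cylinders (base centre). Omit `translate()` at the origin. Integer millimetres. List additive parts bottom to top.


cube([180, 160, 20]);
translate([0, 0, 20]) cube([180, 20, 180]);


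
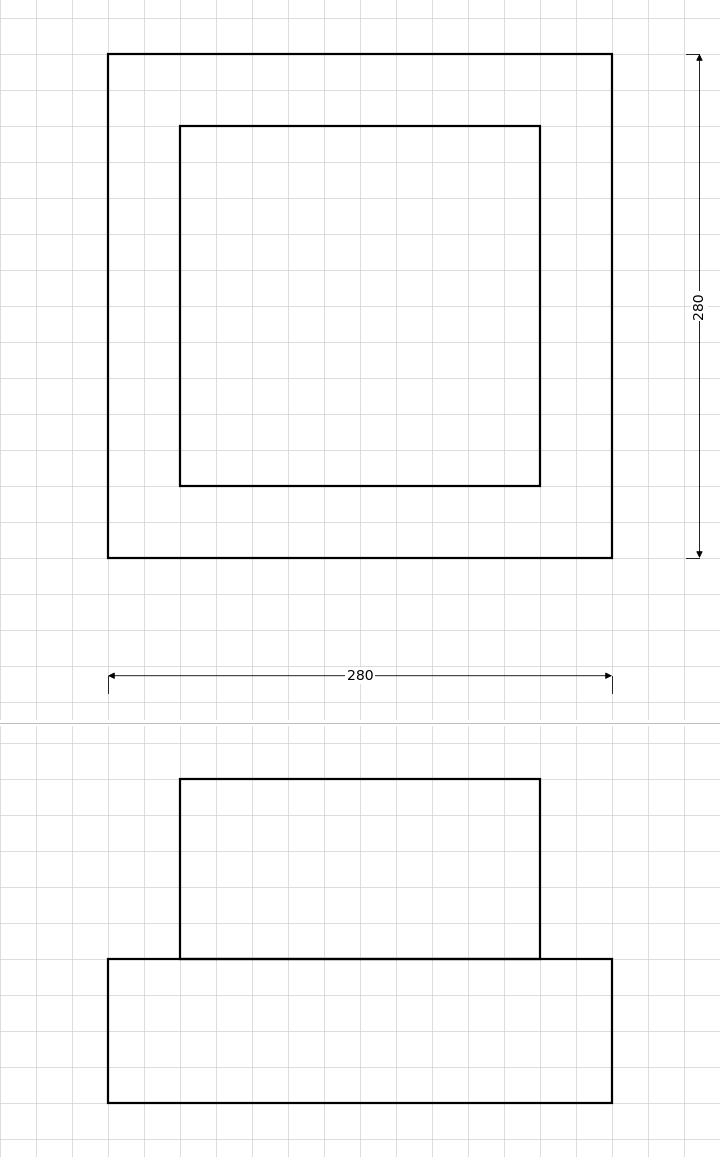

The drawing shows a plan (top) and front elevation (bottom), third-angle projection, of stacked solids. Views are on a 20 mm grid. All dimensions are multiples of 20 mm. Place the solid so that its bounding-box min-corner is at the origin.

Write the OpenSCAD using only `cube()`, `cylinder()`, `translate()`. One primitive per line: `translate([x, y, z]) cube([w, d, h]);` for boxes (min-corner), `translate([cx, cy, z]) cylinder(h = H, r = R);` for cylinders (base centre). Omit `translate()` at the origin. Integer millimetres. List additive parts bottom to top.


cube([280, 280, 80]);
translate([40, 40, 80]) cube([200, 200, 100]);


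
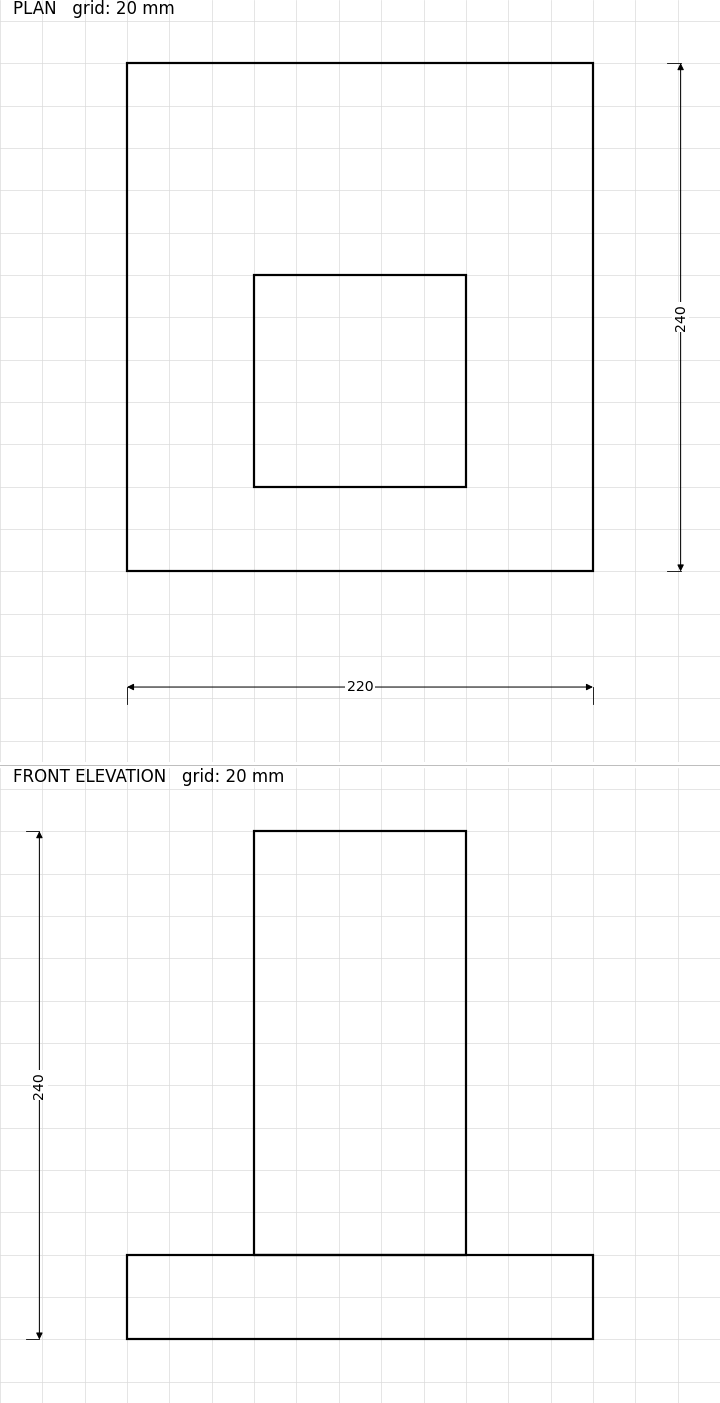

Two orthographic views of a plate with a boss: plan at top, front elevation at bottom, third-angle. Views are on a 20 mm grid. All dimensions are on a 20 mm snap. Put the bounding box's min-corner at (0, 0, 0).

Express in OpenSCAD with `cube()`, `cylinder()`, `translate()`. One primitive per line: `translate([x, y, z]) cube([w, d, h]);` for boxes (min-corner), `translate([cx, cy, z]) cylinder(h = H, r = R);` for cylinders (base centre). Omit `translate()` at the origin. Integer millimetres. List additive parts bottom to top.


cube([220, 240, 40]);
translate([60, 40, 40]) cube([100, 100, 200]);
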